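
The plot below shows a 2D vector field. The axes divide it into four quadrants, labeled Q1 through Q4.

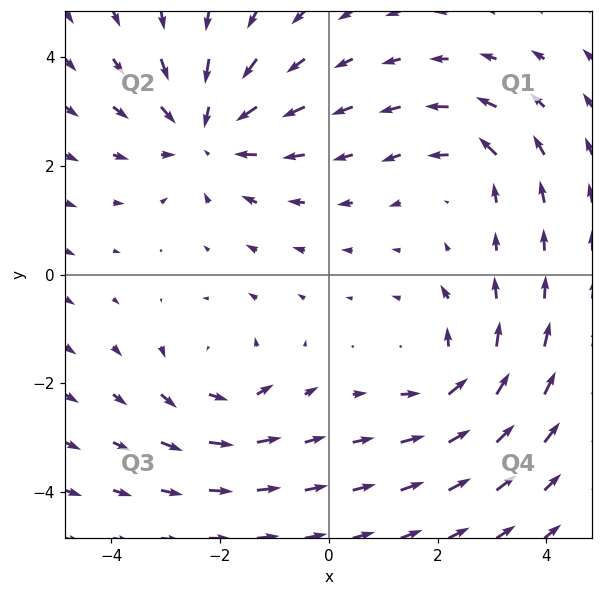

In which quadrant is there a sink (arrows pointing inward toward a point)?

The sink sits at approximately (-2.2, 2.6), which lies in quadrant Q2. The divergence there is about -4, negative as expected for a sink.

Q2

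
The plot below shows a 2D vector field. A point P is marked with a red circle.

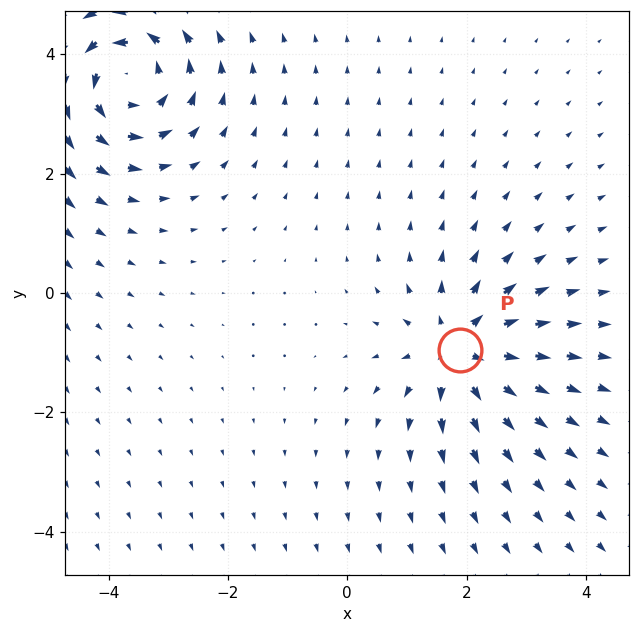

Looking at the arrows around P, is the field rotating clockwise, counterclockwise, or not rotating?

Near P at (1.9, -0.9) the arrows show no circulation. The curl there is ≈0.

not rotating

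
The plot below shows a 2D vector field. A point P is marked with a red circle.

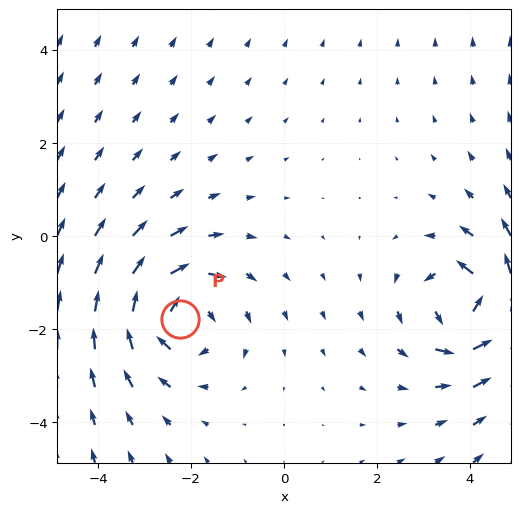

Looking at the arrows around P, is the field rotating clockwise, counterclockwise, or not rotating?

clockwise

Near P at (-2.2, -1.8) the arrows circulate clockwise. The curl (z-component) there is about -3; negative curl means clockwise rotation.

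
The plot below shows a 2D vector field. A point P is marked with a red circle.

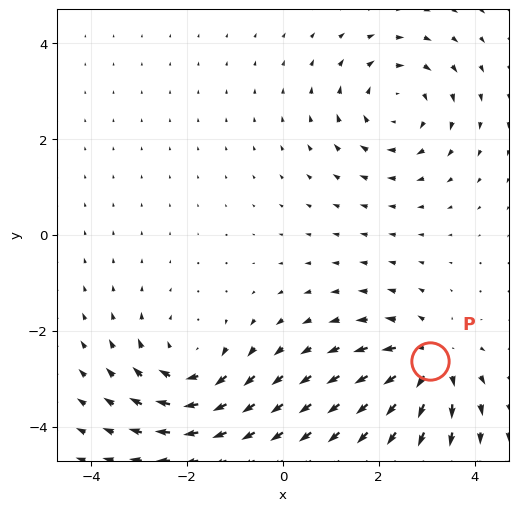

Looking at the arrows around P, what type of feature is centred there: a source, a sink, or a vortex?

At P (3.1, -2.6) the arrows spread outward. Divergence about +5, curl ≈0 — positive divergence with near-zero curl is a source.

source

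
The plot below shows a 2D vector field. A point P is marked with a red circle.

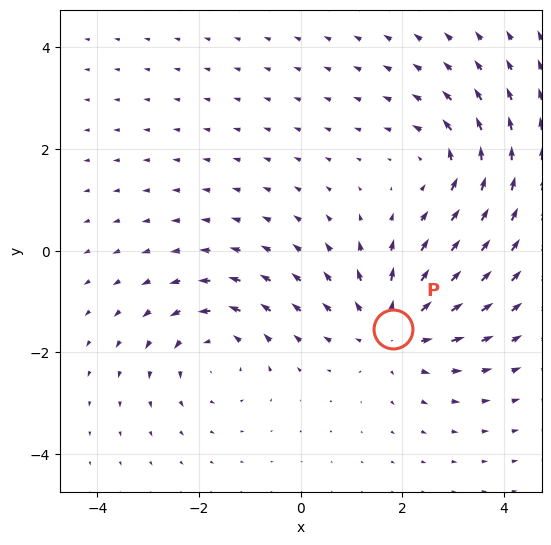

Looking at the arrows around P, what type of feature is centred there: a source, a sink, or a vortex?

source

At P (1.8, -1.5) the arrows spread outward. Divergence about +4, curl ≈0 — positive divergence with near-zero curl is a source.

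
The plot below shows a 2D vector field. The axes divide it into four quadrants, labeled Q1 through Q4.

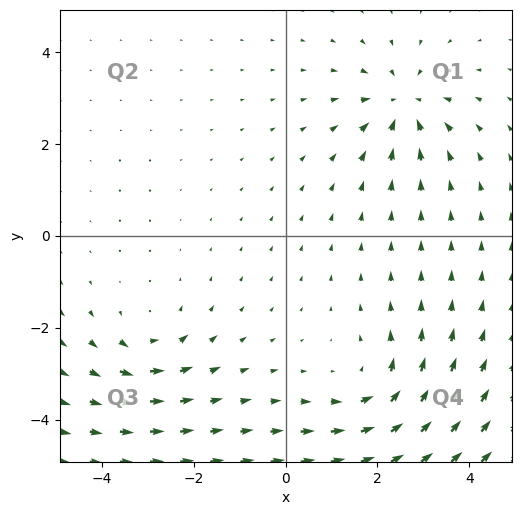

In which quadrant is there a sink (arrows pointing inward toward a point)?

The sink sits at approximately (2.6, 2.9), which lies in quadrant Q1. The divergence there is about -4, negative as expected for a sink.

Q1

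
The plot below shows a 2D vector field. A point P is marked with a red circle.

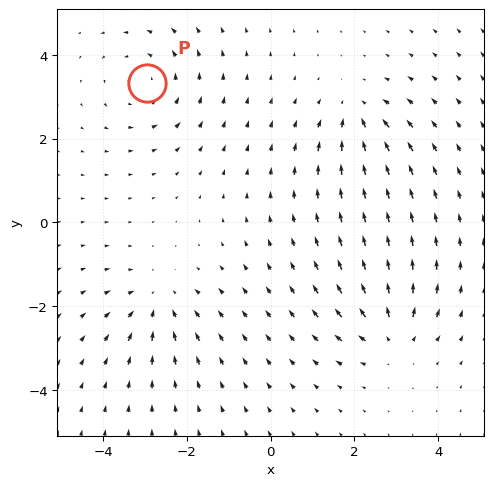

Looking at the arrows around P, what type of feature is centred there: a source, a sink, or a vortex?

vortex

At P (-2.9, 3.3) the arrows circulate counterclockwise. Divergence ≈0, curl about +3 — near-zero divergence with nonzero curl is a vortex.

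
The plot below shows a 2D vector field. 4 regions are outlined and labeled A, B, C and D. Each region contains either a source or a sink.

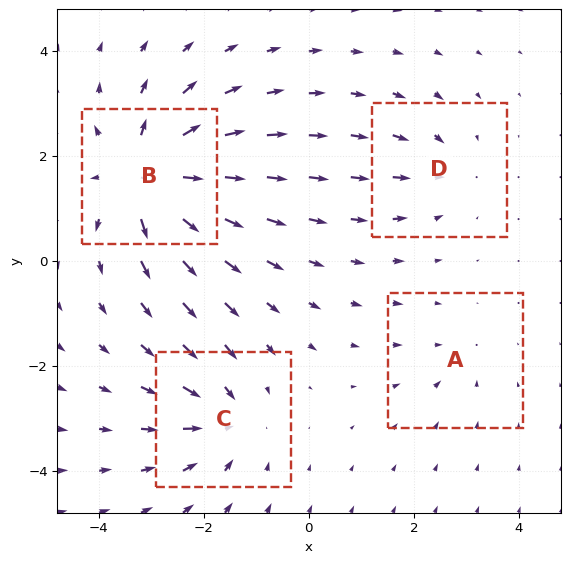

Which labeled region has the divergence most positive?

Divergence at each region's feature centre — A: about -2, B: about +8, C: about -5, D: about -3. Region B is most positive.

B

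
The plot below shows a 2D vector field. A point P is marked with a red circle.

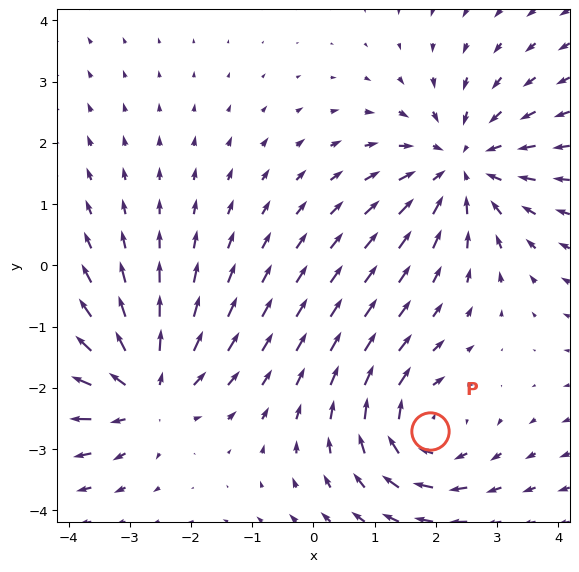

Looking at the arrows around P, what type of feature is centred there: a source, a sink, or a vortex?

vortex

At P (1.9, -2.7) the arrows circulate clockwise. Divergence ≈0, curl about -4 — near-zero divergence with nonzero curl is a vortex.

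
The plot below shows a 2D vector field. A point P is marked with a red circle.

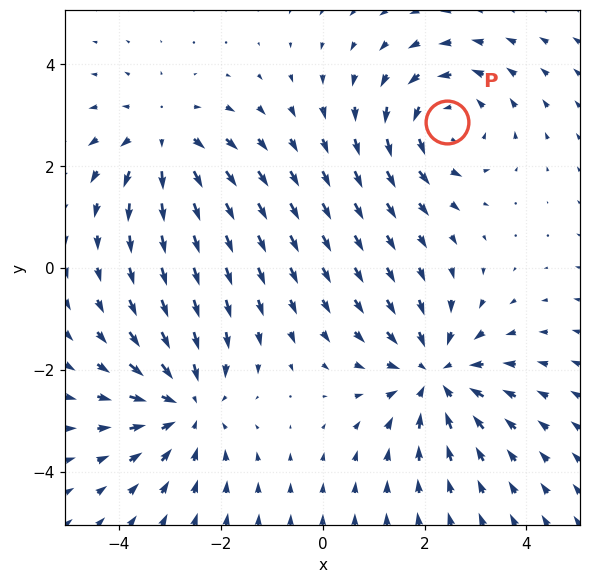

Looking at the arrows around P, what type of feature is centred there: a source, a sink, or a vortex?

vortex

At P (2.4, 2.9) the arrows circulate counterclockwise. Divergence ≈0, curl about +3 — near-zero divergence with nonzero curl is a vortex.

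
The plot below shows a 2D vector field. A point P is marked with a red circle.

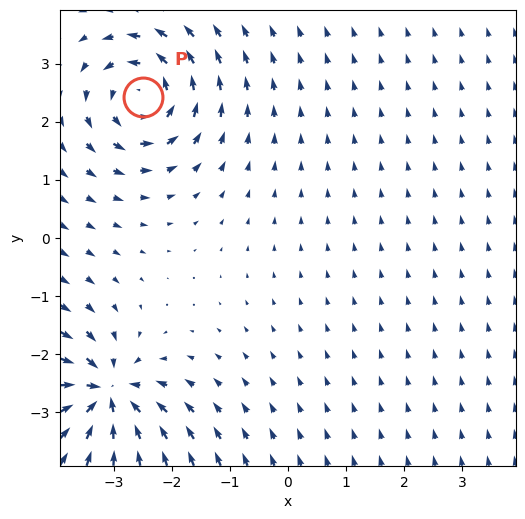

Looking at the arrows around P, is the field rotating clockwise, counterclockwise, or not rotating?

counterclockwise

Near P at (-2.5, 2.4) the arrows circulate counterclockwise. The curl (z-component) there is about +5; positive curl means counterclockwise rotation.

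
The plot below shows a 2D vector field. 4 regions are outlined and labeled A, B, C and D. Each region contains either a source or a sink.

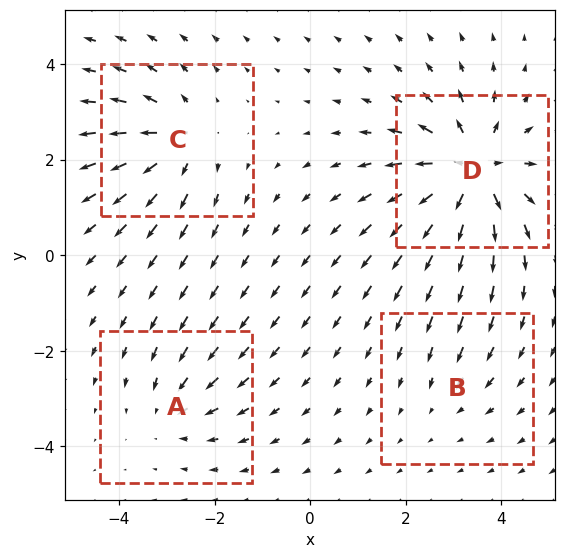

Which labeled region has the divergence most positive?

D

Divergence at each region's feature centre — A: about -3, B: about -2, C: about +5, D: about +8. Region D is most positive.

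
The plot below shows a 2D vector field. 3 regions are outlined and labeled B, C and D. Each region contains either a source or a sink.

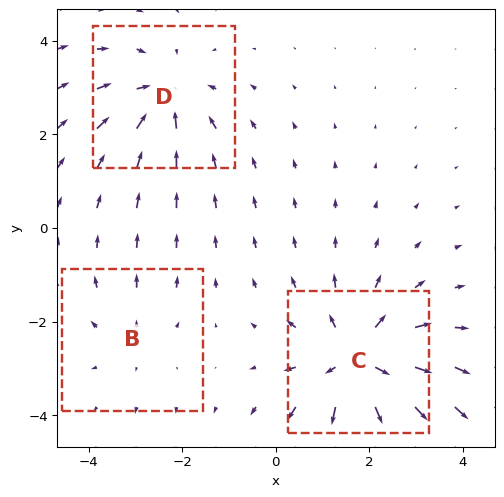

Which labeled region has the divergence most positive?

Divergence at each region's feature centre — B: about +2, C: about +5, D: about -3. Region C is most positive.

C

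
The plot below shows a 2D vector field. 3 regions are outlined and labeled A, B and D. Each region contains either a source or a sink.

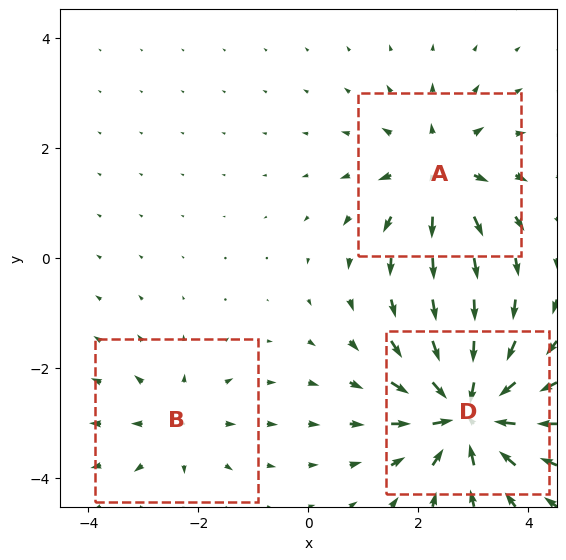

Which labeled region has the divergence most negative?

D

Divergence at each region's feature centre — A: about +4, B: about +2, D: about -6. Region D is most negative.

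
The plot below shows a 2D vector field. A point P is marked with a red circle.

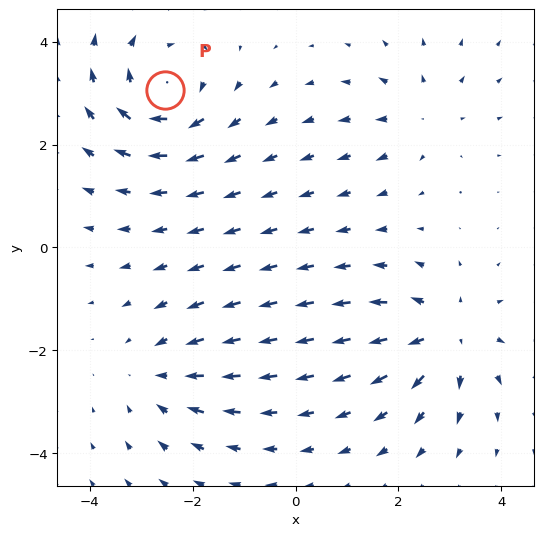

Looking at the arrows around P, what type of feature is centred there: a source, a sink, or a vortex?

At P (-2.5, 3.1) the arrows circulate clockwise. Divergence ≈0, curl about -5 — near-zero divergence with nonzero curl is a vortex.

vortex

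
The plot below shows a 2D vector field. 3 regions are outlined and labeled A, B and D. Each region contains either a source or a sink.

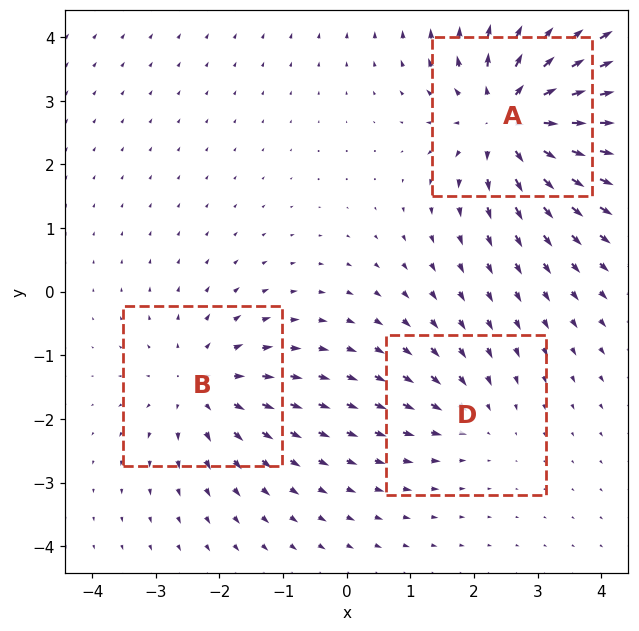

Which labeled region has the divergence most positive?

Divergence at each region's feature centre — A: about +5, B: about +3, D: about -2. Region A is most positive.

A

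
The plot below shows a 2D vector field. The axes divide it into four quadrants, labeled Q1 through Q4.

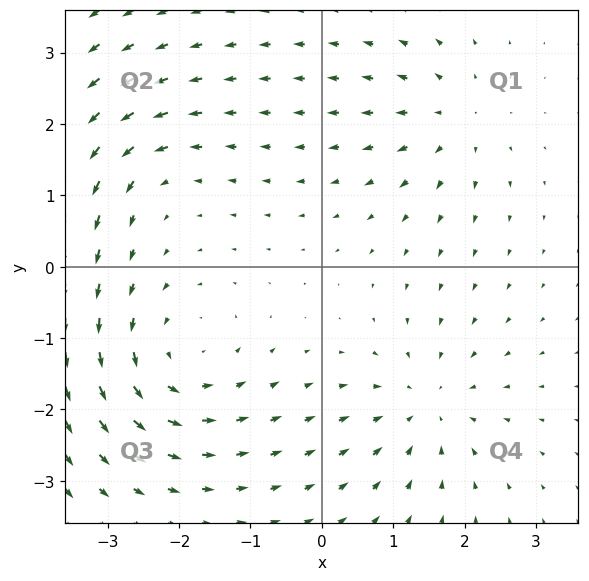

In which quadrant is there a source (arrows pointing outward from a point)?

Q1

The source sits at approximately (1.9, 2.1), which lies in quadrant Q1. The divergence there is about +4, positive as expected for a source.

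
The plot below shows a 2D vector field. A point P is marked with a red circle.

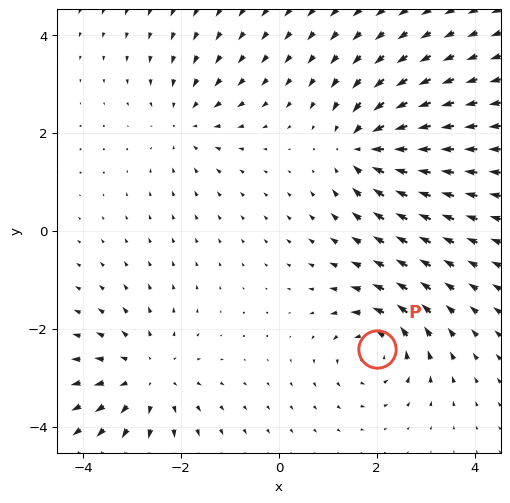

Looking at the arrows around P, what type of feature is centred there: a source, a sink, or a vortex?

At P (2.0, -2.4) the arrows circulate counterclockwise. Divergence ≈0, curl about +4 — near-zero divergence with nonzero curl is a vortex.

vortex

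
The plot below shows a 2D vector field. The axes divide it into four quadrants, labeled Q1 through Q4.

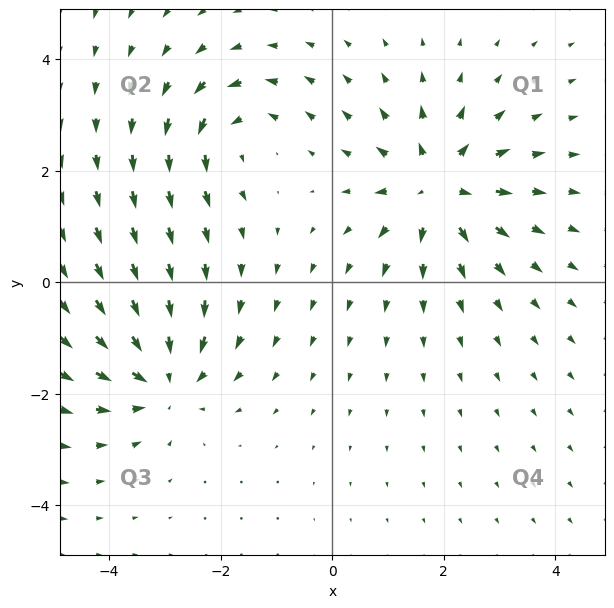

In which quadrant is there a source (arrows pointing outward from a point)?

The source sits at approximately (1.9, 1.7), which lies in quadrant Q1. The divergence there is about +5, positive as expected for a source.

Q1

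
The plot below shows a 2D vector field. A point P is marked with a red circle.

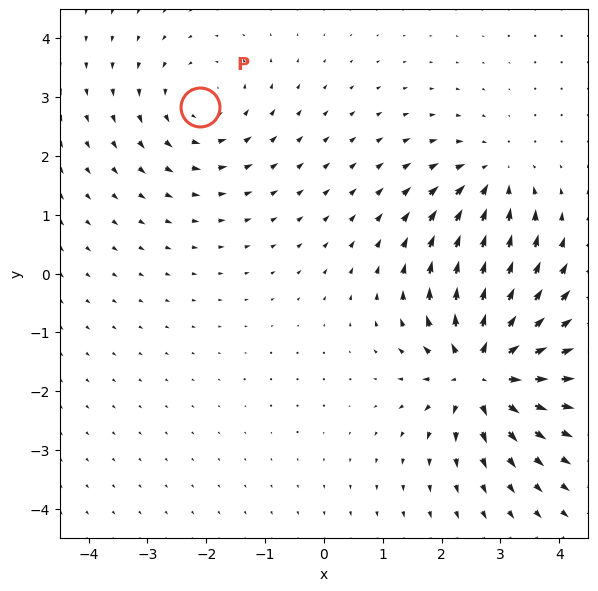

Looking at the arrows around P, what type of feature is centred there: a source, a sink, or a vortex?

At P (-2.1, 2.8) the arrows circulate counterclockwise. Divergence ≈0, curl about +3 — near-zero divergence with nonzero curl is a vortex.

vortex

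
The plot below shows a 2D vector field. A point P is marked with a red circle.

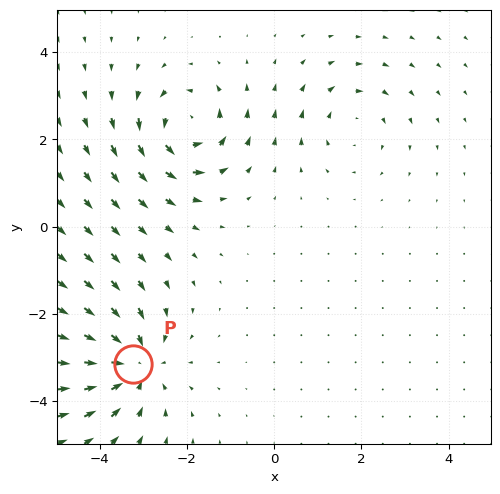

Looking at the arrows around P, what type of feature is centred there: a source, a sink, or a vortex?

sink

At P (-3.2, -3.2) the arrows converge inward. Divergence about -4, curl ≈0 — negative divergence with near-zero curl is a sink.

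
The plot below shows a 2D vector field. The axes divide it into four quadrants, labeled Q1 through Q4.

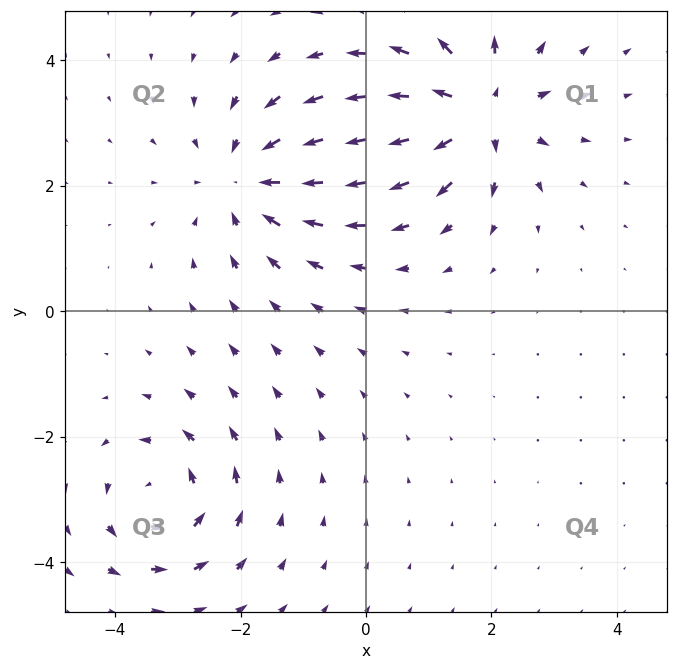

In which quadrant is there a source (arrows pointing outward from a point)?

Q1

The source sits at approximately (1.8, 3.2), which lies in quadrant Q1. The divergence there is about +6, positive as expected for a source.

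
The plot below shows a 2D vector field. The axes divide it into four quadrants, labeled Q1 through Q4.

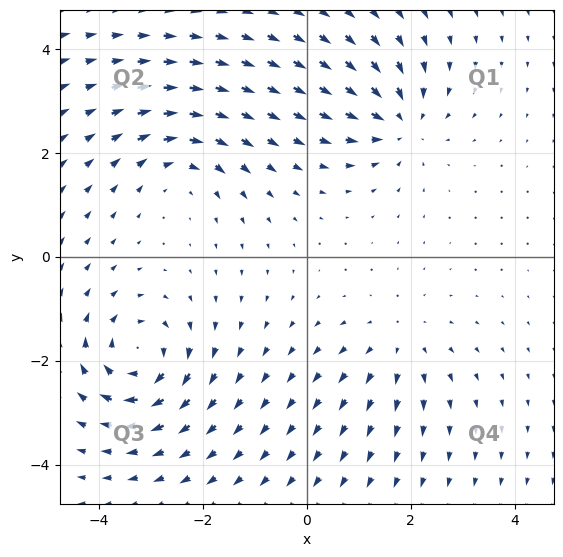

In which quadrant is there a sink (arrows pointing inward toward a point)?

Q1

The sink sits at approximately (1.8, 2.6), which lies in quadrant Q1. The divergence there is about -4, negative as expected for a sink.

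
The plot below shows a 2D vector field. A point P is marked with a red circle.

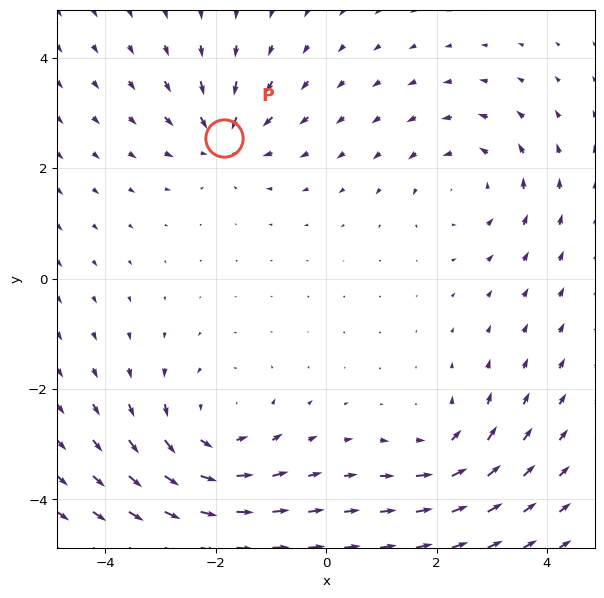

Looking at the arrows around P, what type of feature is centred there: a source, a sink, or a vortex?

At P (-1.9, 2.5) the arrows converge inward. Divergence about -5, curl ≈0 — negative divergence with near-zero curl is a sink.

sink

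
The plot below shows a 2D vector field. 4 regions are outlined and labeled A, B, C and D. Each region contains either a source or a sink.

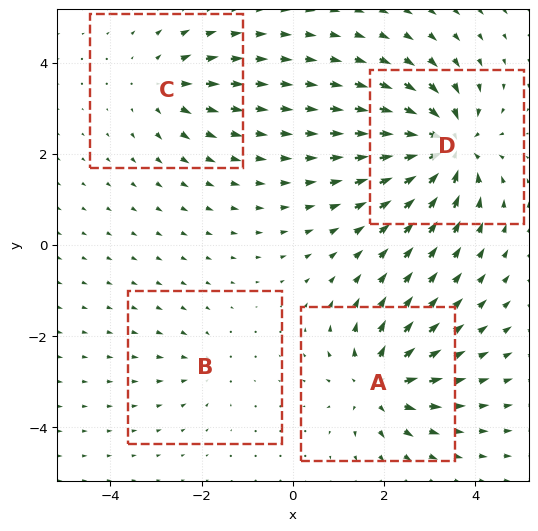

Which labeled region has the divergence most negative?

D

Divergence at each region's feature centre — A: about +6, B: about -2, C: about +4, D: about -8. Region D is most negative.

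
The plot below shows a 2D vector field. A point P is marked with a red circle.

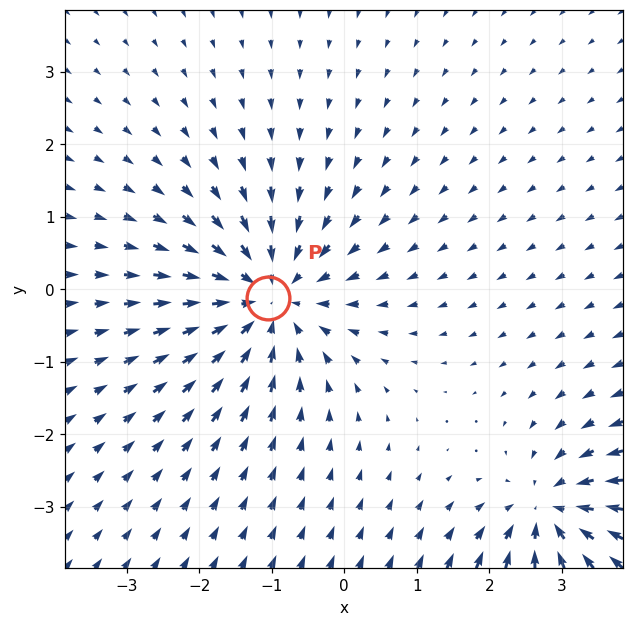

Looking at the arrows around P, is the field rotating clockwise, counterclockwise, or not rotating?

not rotating

Near P at (-1.0, -0.1) the arrows show no circulation. The curl there is ≈0.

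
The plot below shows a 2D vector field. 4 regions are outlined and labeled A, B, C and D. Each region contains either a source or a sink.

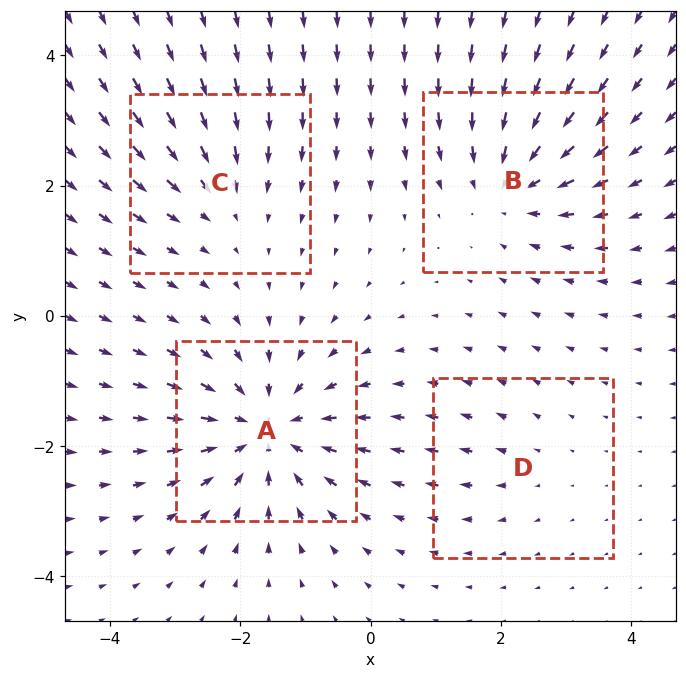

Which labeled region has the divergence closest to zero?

D

Divergence at each region's feature centre — A: about -6, B: about -5, C: about -3, D: about +2. Region D is closest to zero.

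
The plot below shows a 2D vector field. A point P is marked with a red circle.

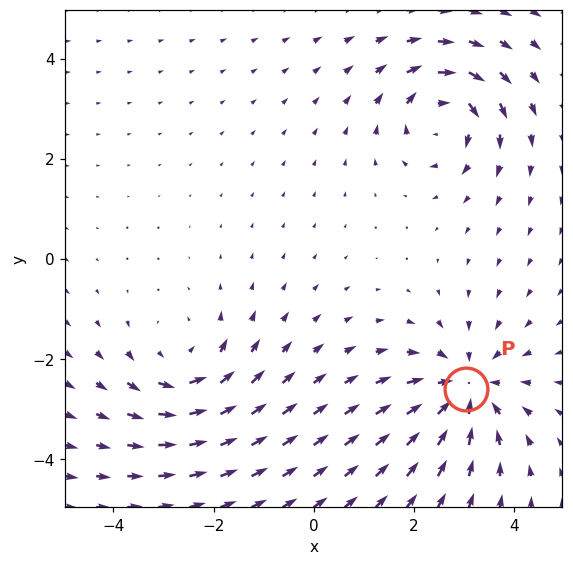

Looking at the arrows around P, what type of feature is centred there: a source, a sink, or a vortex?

sink

At P (3.0, -2.6) the arrows converge inward. Divergence about -5, curl ≈0 — negative divergence with near-zero curl is a sink.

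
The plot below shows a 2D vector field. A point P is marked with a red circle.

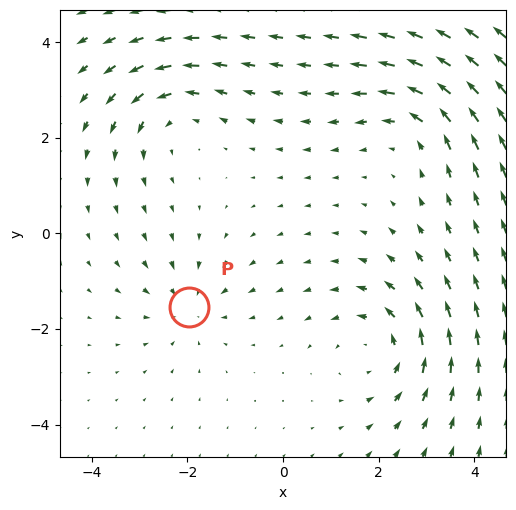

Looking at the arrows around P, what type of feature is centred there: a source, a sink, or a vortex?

sink

At P (-2.0, -1.5) the arrows converge inward. Divergence about -3, curl ≈0 — negative divergence with near-zero curl is a sink.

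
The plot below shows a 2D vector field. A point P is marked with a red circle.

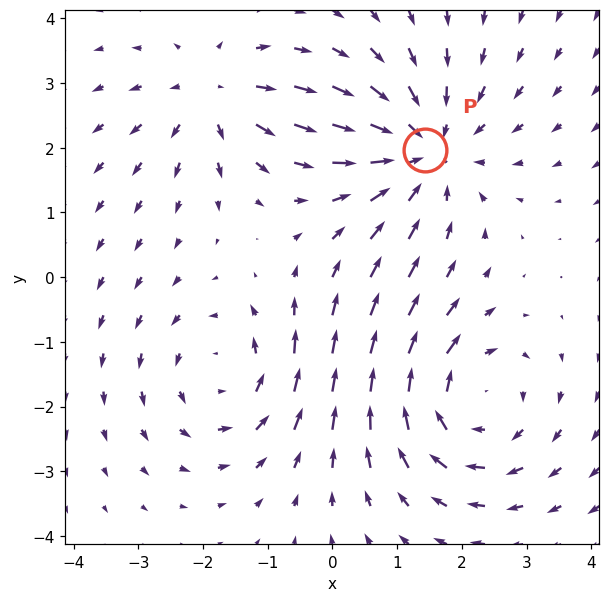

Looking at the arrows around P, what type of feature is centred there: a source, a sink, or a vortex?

At P (1.4, 2.0) the arrows converge inward. Divergence about -4, curl ≈0 — negative divergence with near-zero curl is a sink.

sink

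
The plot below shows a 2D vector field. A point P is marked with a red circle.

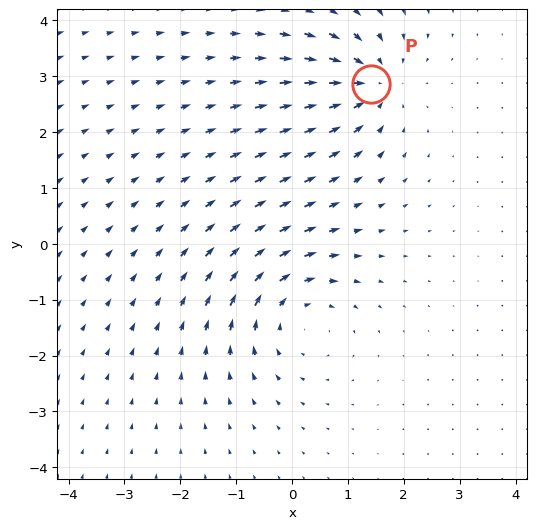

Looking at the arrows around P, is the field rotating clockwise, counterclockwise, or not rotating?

Near P at (1.4, 2.9) the arrows show no circulation. The curl there is ≈0.

not rotating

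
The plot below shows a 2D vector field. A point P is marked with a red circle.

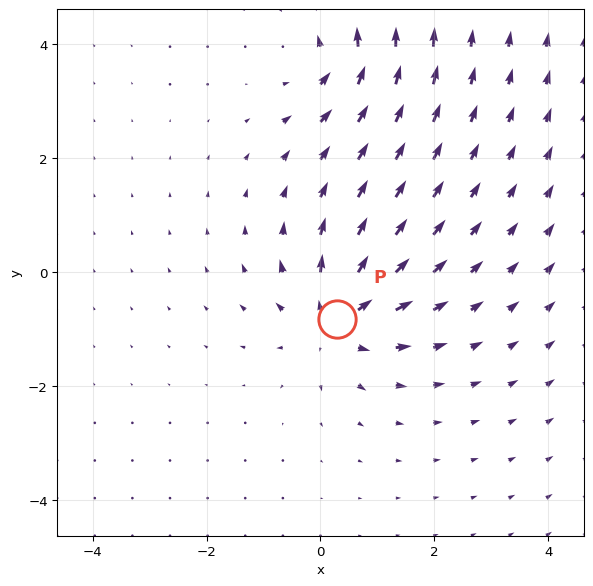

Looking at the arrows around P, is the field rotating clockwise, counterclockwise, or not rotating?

not rotating

Near P at (0.3, -0.8) the arrows show no circulation. The curl there is ≈0.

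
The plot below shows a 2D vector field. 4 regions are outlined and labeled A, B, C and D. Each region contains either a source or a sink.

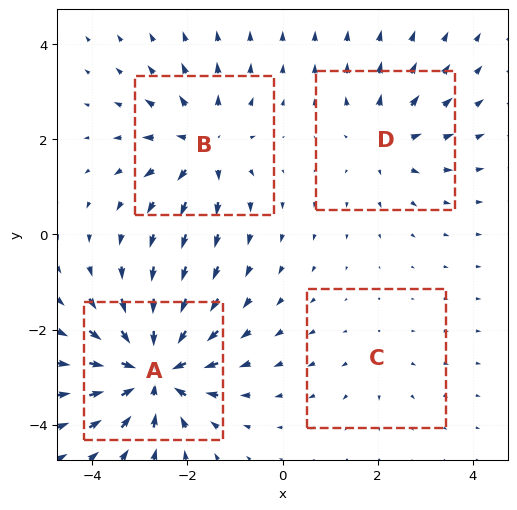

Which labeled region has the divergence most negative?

Divergence at each region's feature centre — A: about -8, B: about +5, C: about +2, D: about +4. Region A is most negative.

A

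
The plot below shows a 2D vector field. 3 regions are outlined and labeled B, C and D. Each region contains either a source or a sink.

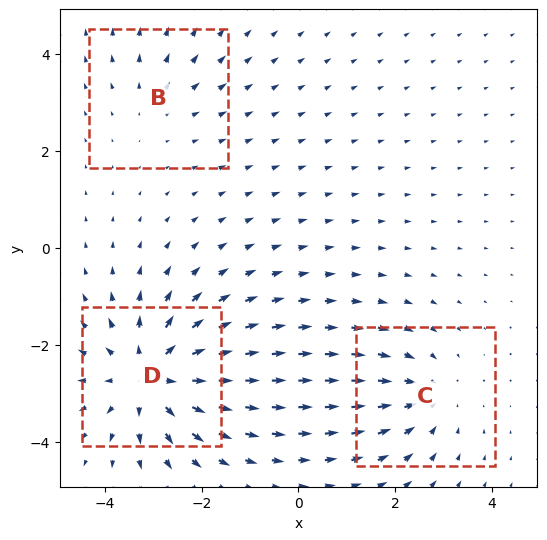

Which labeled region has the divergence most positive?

D

Divergence at each region's feature centre — B: about +2, C: about -3, D: about +4. Region D is most positive.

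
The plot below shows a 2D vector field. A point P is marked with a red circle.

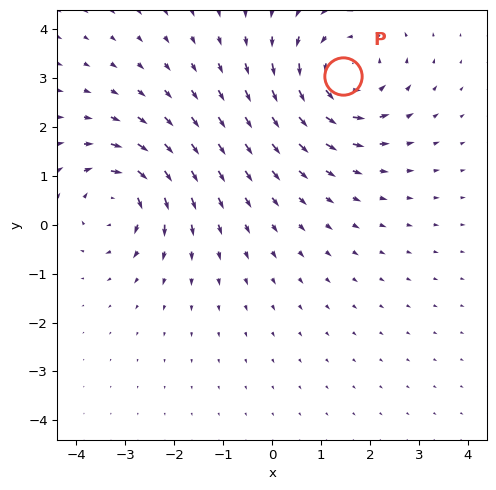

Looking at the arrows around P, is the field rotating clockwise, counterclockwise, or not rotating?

Near P at (1.5, 3.0) the arrows circulate counterclockwise. The curl (z-component) there is about +5; positive curl means counterclockwise rotation.

counterclockwise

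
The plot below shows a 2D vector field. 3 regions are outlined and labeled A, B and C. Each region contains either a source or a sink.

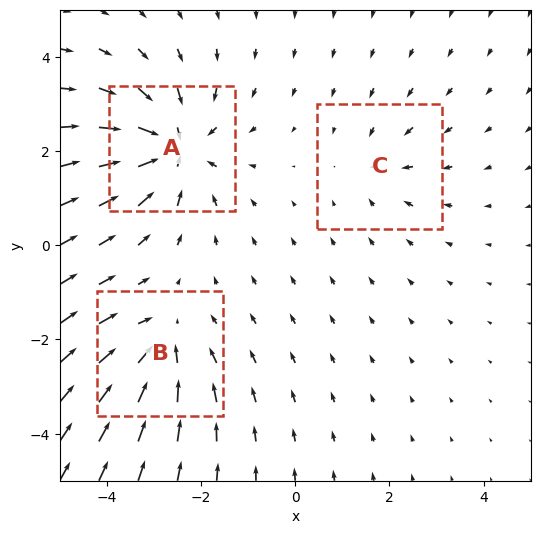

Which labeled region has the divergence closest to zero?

C

Divergence at each region's feature centre — A: about -4, B: about -3, C: about -2. Region C is closest to zero.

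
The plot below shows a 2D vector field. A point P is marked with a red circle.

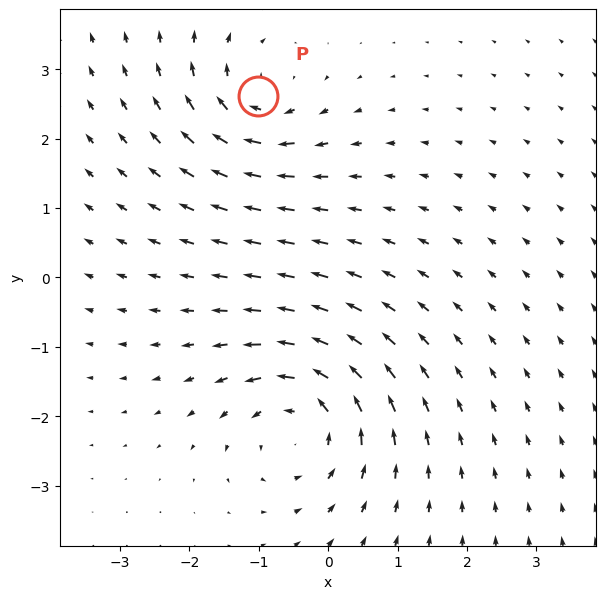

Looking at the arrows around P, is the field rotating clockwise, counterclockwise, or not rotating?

Near P at (-1.0, 2.6) the arrows circulate clockwise. The curl (z-component) there is about -4; negative curl means clockwise rotation.

clockwise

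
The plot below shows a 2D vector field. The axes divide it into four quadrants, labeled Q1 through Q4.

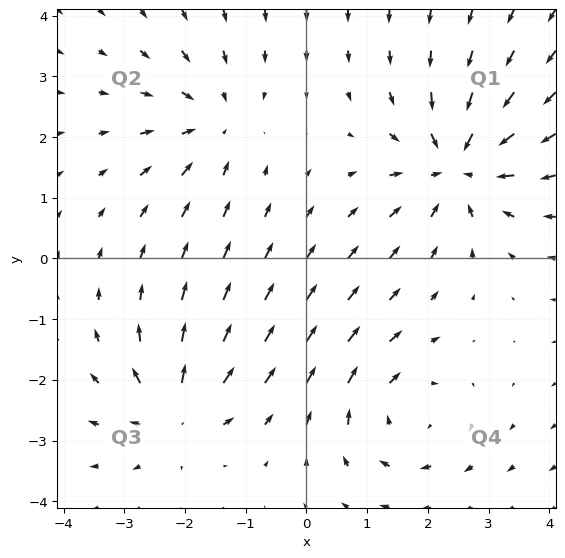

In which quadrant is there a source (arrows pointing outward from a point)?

Q3

The source sits at approximately (-2.2, -2.5), which lies in quadrant Q3. The divergence there is about +4, positive as expected for a source.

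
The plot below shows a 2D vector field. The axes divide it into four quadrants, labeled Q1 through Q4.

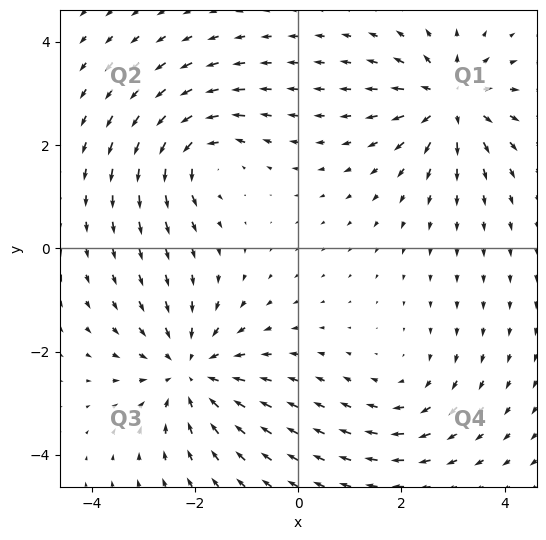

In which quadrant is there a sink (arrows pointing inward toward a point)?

Q3

The sink sits at approximately (-2.1, -2.4), which lies in quadrant Q3. The divergence there is about -4, negative as expected for a sink.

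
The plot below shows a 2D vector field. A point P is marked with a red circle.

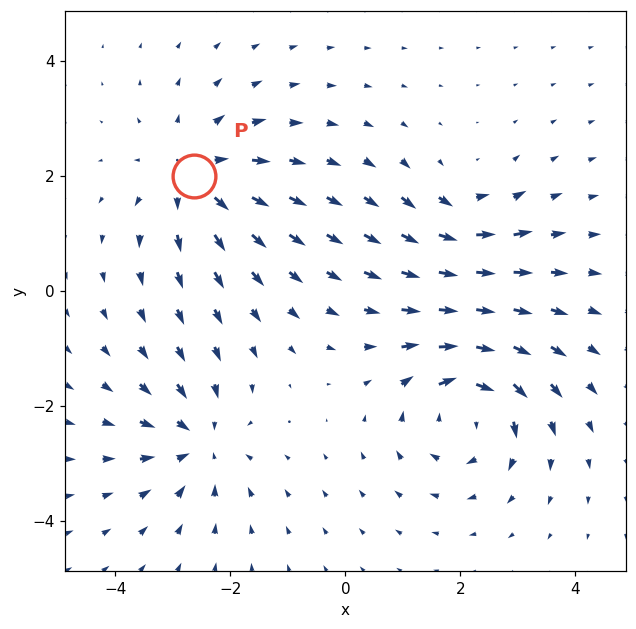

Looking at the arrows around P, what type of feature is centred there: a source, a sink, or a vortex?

source

At P (-2.6, 2.0) the arrows spread outward. Divergence about +4, curl ≈0 — positive divergence with near-zero curl is a source.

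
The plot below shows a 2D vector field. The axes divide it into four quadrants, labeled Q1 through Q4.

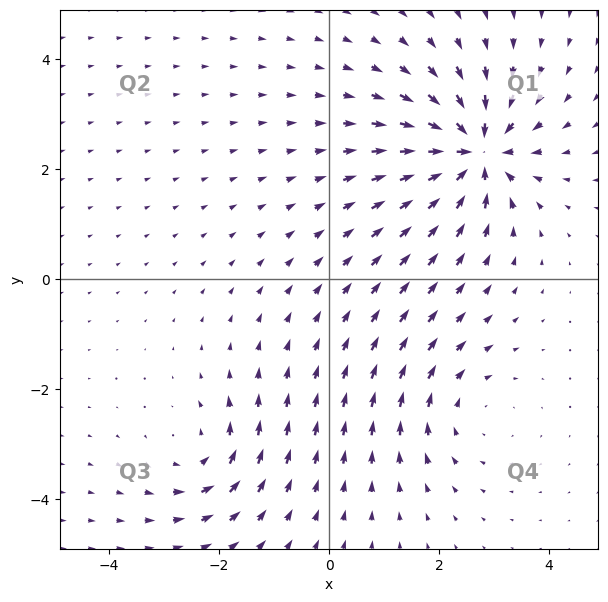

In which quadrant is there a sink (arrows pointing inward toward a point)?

The sink sits at approximately (2.6, 2.3), which lies in quadrant Q1. The divergence there is about -6, negative as expected for a sink.

Q1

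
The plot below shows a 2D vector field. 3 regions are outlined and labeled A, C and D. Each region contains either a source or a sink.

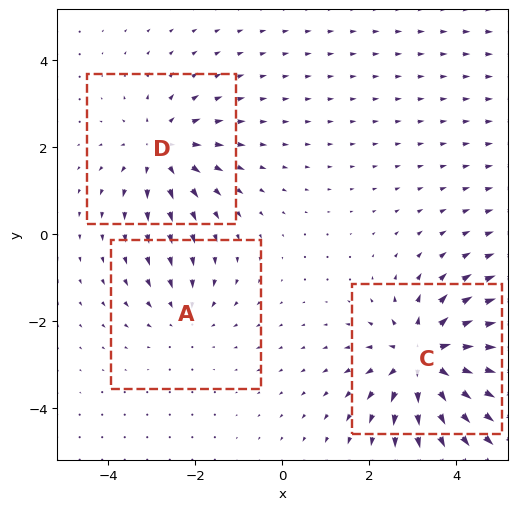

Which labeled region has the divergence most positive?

Divergence at each region's feature centre — A: about -2, C: about +5, D: about +3. Region C is most positive.

C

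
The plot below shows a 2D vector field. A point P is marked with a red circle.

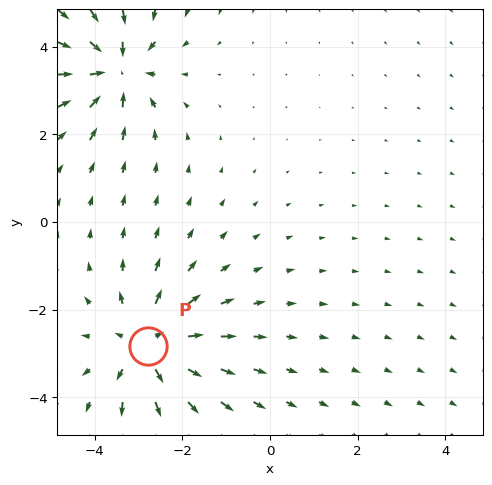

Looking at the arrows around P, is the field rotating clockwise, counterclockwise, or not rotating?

Near P at (-2.8, -2.8) the arrows show no circulation. The curl there is ≈0.

not rotating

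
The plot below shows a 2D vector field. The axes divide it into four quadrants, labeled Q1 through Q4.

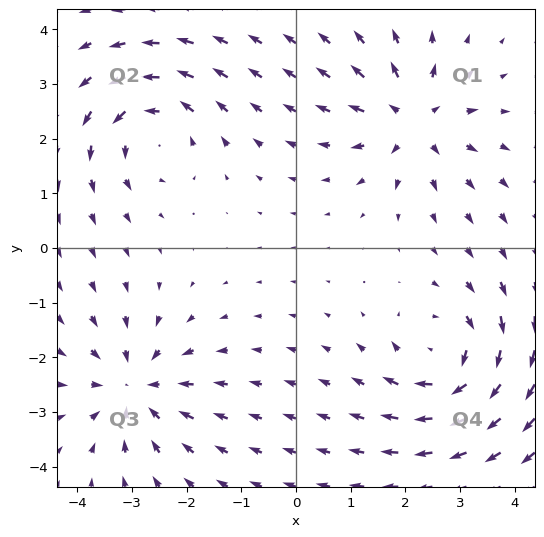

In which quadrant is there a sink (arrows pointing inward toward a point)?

Q3

The sink sits at approximately (-2.9, -2.6), which lies in quadrant Q3. The divergence there is about -5, negative as expected for a sink.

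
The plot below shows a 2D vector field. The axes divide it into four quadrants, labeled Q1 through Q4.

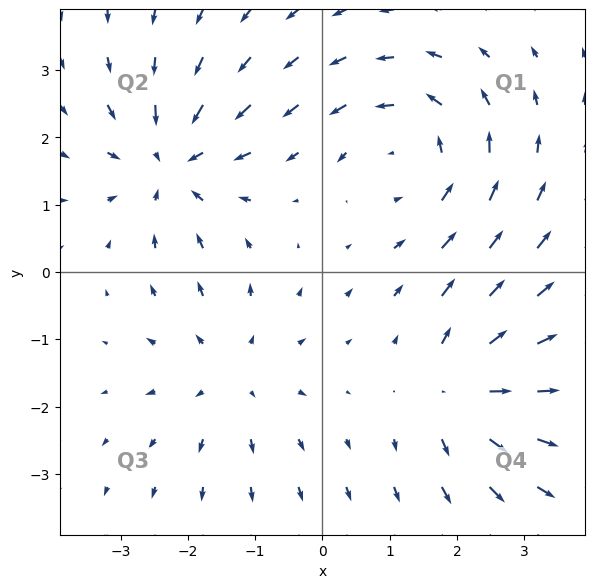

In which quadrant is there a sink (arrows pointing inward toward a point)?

The sink sits at approximately (-2.2, 1.6), which lies in quadrant Q2. The divergence there is about -4, negative as expected for a sink.

Q2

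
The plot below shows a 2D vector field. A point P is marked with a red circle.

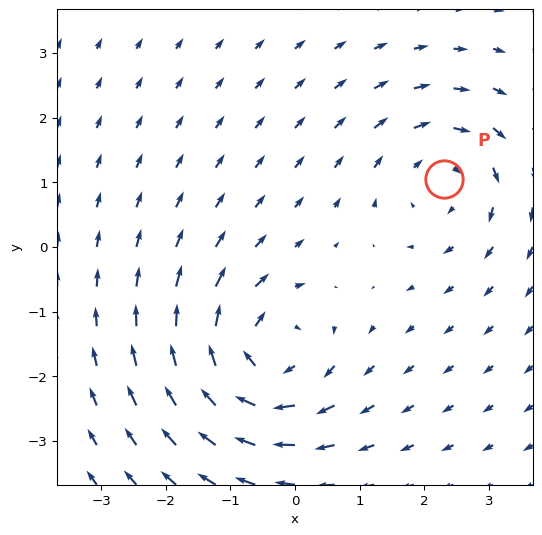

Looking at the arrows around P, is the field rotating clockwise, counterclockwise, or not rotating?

Near P at (2.3, 1.1) the arrows circulate clockwise. The curl (z-component) there is about -4; negative curl means clockwise rotation.

clockwise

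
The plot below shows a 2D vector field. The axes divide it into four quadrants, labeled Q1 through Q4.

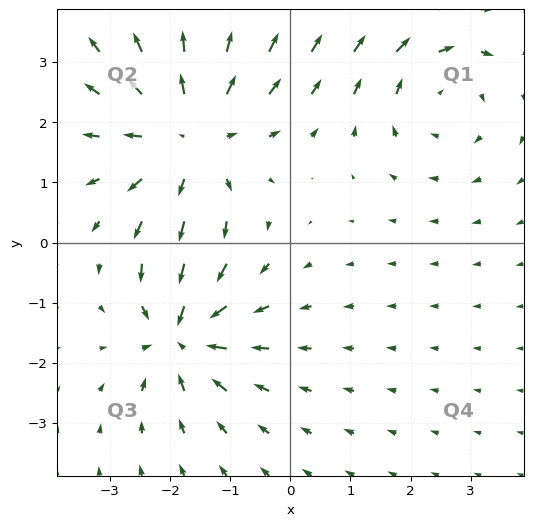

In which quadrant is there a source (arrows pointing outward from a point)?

Q2

The source sits at approximately (-1.7, 1.8), which lies in quadrant Q2. The divergence there is about +4, positive as expected for a source.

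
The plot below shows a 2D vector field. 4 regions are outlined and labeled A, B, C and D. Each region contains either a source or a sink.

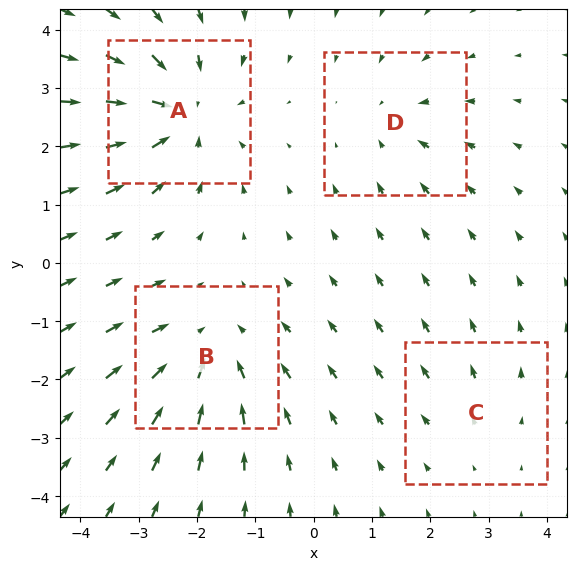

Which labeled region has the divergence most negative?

A

Divergence at each region's feature centre — A: about -6, B: about -5, C: about +2, D: about -3. Region A is most negative.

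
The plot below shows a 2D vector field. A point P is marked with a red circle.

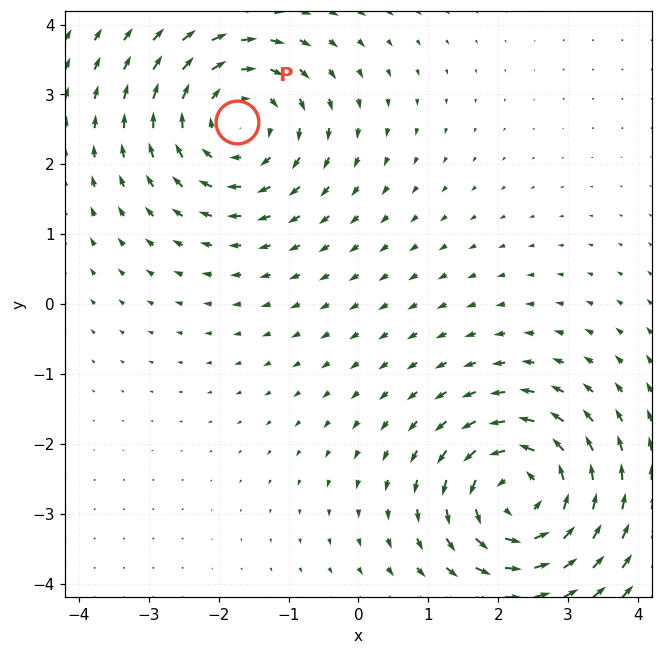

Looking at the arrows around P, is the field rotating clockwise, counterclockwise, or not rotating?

clockwise

Near P at (-1.7, 2.6) the arrows circulate clockwise. The curl (z-component) there is about -4; negative curl means clockwise rotation.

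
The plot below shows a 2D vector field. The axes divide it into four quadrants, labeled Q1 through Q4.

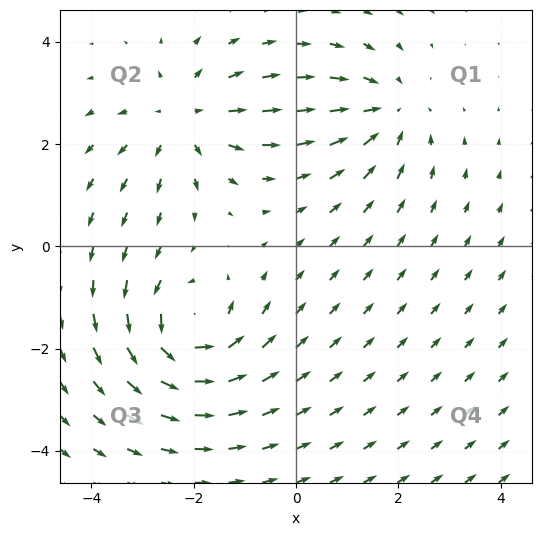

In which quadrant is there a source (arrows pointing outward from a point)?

The source sits at approximately (-2.2, 2.5), which lies in quadrant Q2. The divergence there is about +4, positive as expected for a source.

Q2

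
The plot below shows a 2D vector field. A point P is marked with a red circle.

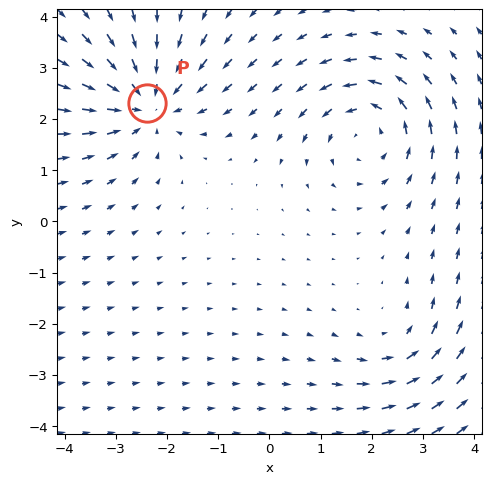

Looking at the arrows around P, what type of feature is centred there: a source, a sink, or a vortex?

At P (-2.4, 2.3) the arrows converge inward. Divergence about -5, curl ≈0 — negative divergence with near-zero curl is a sink.

sink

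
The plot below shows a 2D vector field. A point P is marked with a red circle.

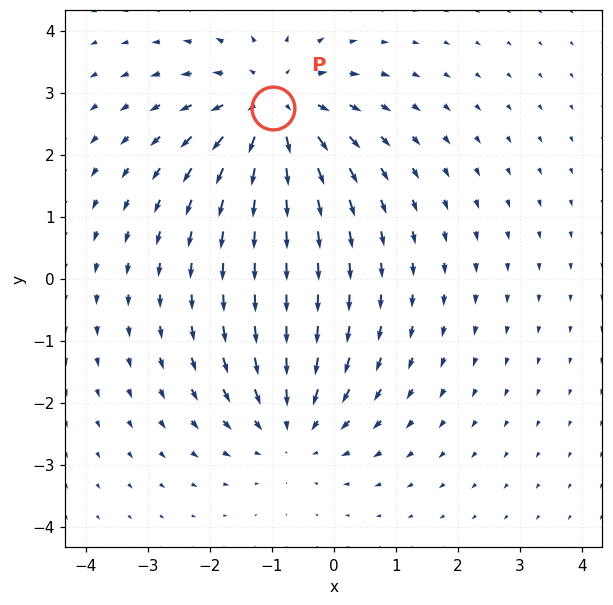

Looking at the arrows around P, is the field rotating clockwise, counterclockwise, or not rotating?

Near P at (-1.0, 2.8) the arrows show no circulation. The curl there is ≈0.

not rotating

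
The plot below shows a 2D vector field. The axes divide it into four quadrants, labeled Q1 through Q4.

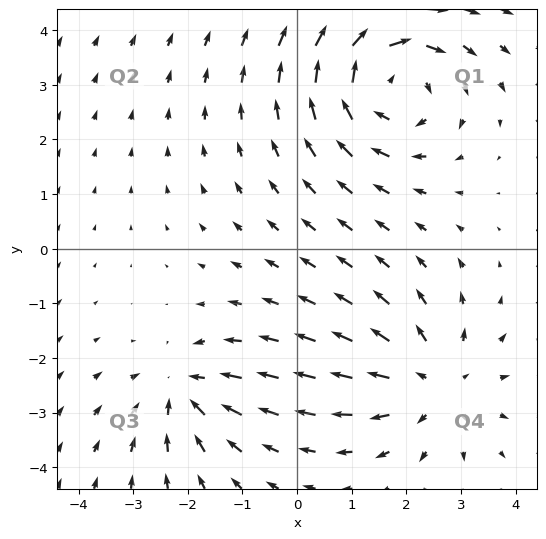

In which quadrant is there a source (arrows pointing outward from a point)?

Q4

The source sits at approximately (2.5, -2.5), which lies in quadrant Q4. The divergence there is about +3, positive as expected for a source.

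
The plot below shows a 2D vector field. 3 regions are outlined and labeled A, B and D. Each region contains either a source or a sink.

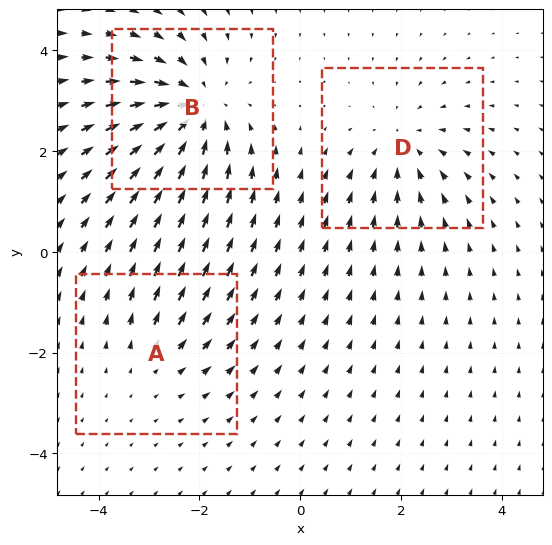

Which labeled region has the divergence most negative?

Divergence at each region's feature centre — A: about +2, B: about -4, D: about -3. Region B is most negative.

B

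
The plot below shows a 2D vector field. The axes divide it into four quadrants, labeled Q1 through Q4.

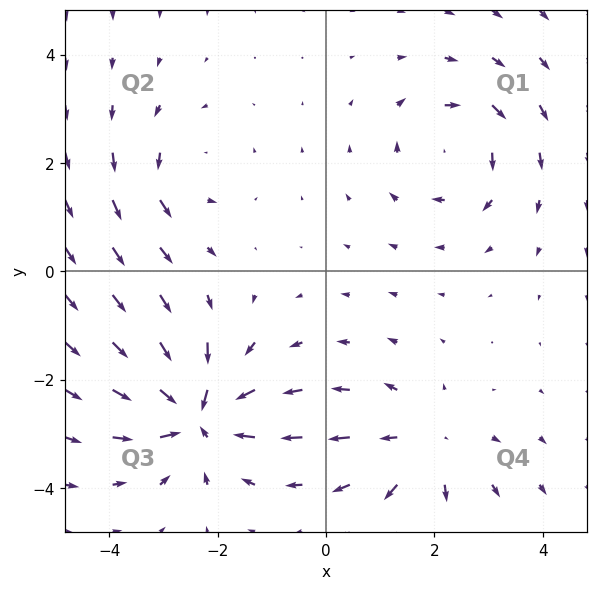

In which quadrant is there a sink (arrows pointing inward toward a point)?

Q3

The sink sits at approximately (-2.4, -2.7), which lies in quadrant Q3. The divergence there is about -6, negative as expected for a sink.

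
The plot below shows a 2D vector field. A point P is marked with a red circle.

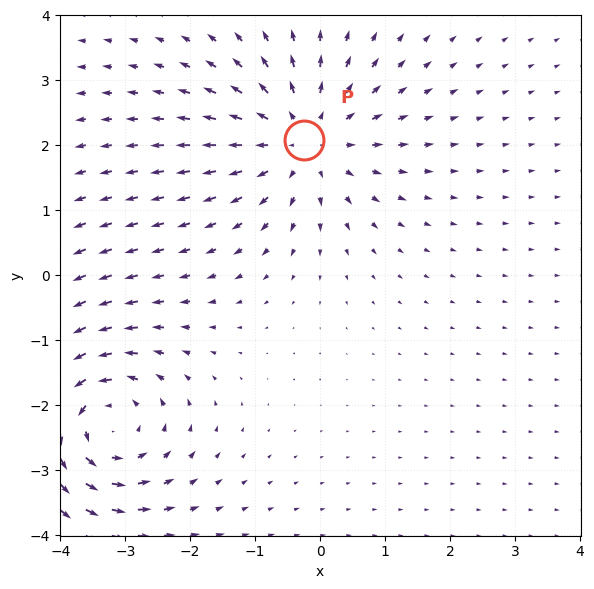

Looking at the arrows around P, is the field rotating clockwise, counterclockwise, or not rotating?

not rotating

Near P at (-0.3, 2.1) the arrows show no circulation. The curl there is ≈0.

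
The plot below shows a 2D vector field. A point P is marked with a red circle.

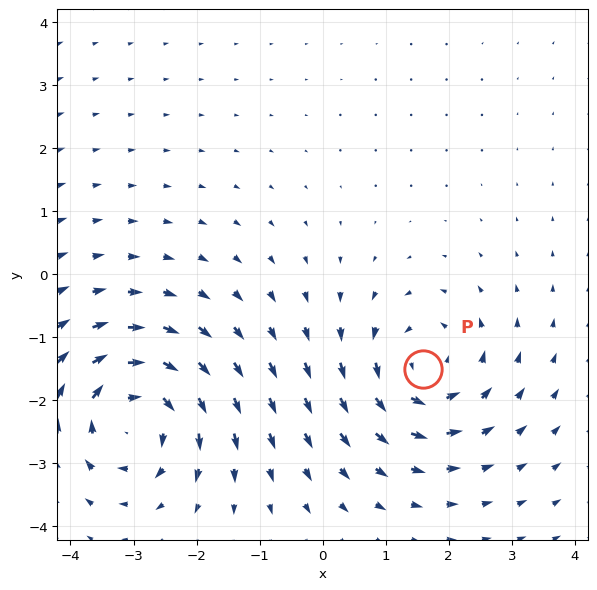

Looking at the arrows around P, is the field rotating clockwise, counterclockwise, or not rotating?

counterclockwise

Near P at (1.6, -1.5) the arrows circulate counterclockwise. The curl (z-component) there is about +3; positive curl means counterclockwise rotation.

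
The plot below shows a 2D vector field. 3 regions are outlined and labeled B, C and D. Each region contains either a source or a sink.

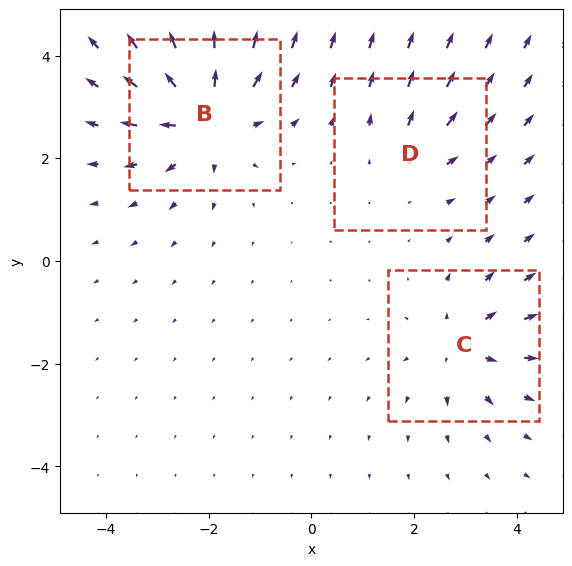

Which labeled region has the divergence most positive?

Divergence at each region's feature centre — B: about +5, C: about +3, D: about +2. Region B is most positive.

B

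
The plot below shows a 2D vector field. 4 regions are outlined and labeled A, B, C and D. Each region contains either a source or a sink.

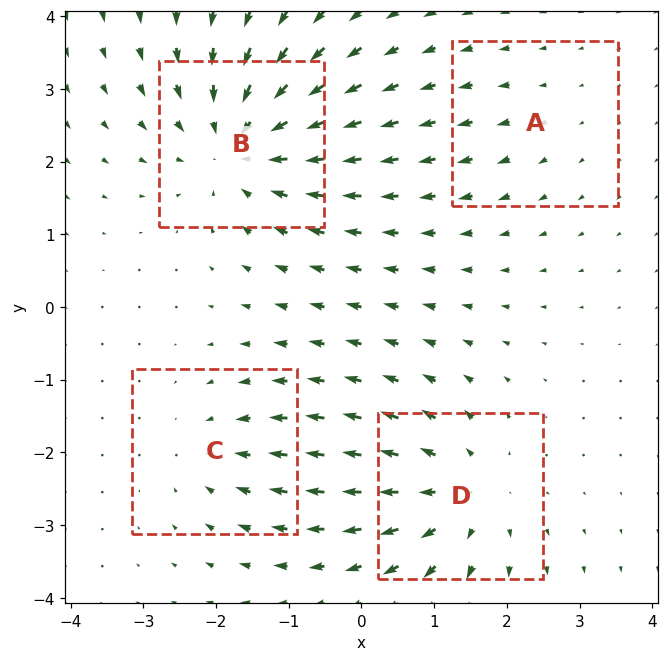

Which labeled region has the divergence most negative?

Divergence at each region's feature centre — A: about +2, B: about -6, C: about -3, D: about +5. Region B is most negative.

B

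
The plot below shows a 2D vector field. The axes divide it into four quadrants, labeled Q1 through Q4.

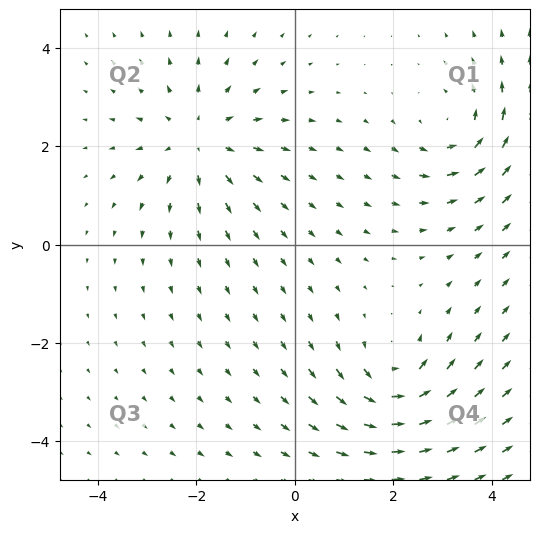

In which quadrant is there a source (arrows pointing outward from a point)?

The source sits at approximately (-2.0, 2.1), which lies in quadrant Q2. The divergence there is about +3, positive as expected for a source.

Q2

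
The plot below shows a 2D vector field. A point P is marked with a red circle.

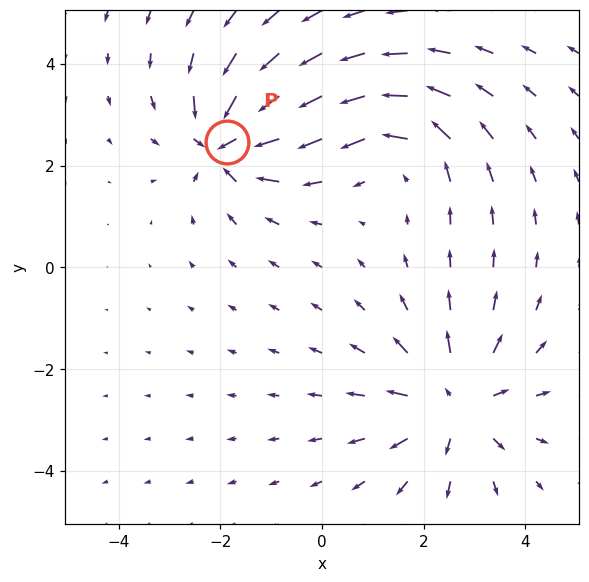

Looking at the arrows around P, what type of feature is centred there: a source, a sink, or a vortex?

sink

At P (-1.9, 2.5) the arrows converge inward. Divergence about -5, curl ≈0 — negative divergence with near-zero curl is a sink.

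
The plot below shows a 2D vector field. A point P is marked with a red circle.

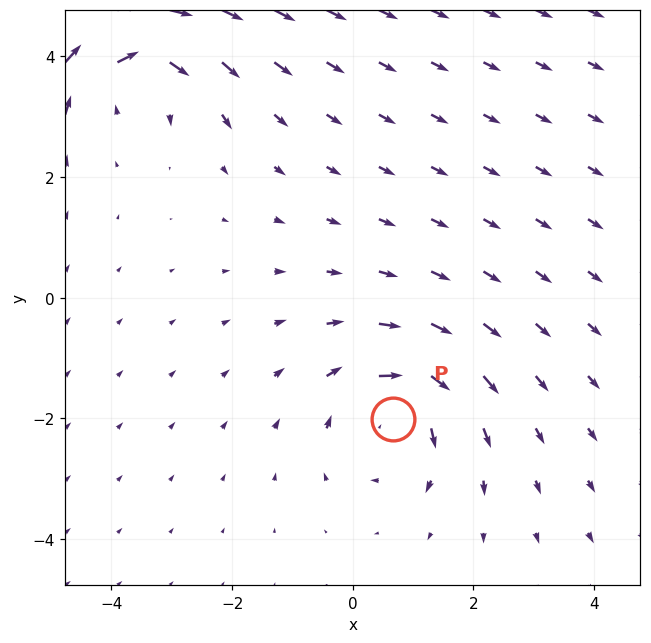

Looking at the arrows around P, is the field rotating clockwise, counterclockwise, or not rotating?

Near P at (0.7, -2.0) the arrows circulate clockwise. The curl (z-component) there is about -4; negative curl means clockwise rotation.

clockwise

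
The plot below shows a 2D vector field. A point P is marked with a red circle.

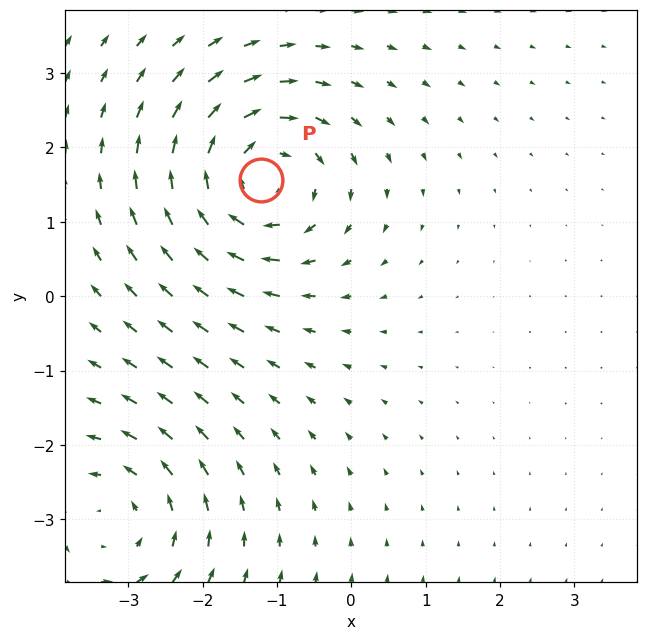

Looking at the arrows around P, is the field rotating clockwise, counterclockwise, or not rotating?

Near P at (-1.2, 1.6) the arrows circulate clockwise. The curl (z-component) there is about -5; negative curl means clockwise rotation.

clockwise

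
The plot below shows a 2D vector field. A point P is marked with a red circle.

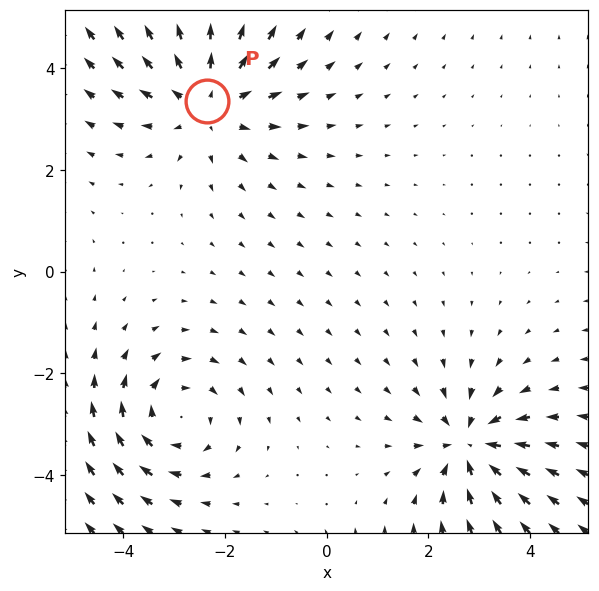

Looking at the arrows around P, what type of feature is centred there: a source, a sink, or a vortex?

source

At P (-2.4, 3.4) the arrows spread outward. Divergence about +3, curl ≈0 — positive divergence with near-zero curl is a source.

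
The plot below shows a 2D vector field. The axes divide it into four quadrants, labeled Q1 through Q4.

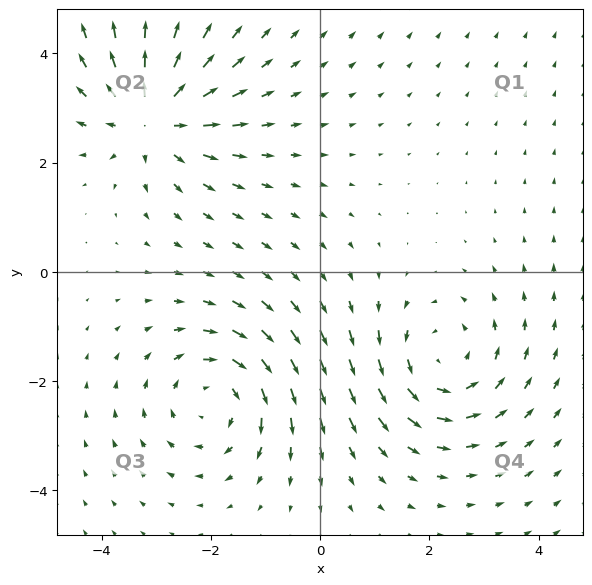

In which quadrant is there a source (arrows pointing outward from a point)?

Q2

The source sits at approximately (-3.1, 2.8), which lies in quadrant Q2. The divergence there is about +5, positive as expected for a source.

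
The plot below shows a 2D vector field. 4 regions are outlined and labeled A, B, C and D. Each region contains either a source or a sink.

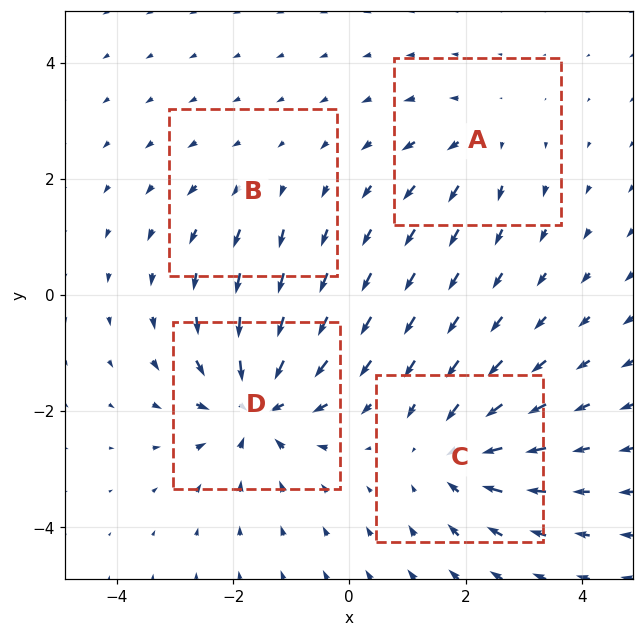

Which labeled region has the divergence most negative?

Divergence at each region's feature centre — A: about +4, B: about +2, C: about -5, D: about -7. Region D is most negative.

D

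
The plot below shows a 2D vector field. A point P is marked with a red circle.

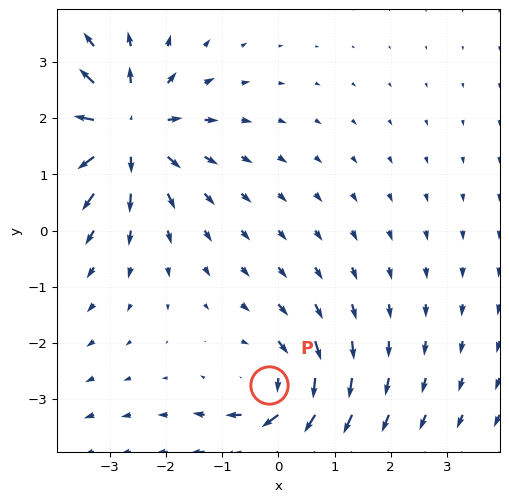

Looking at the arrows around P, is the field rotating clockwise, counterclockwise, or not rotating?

clockwise

Near P at (-0.2, -2.7) the arrows circulate clockwise. The curl (z-component) there is about -4; negative curl means clockwise rotation.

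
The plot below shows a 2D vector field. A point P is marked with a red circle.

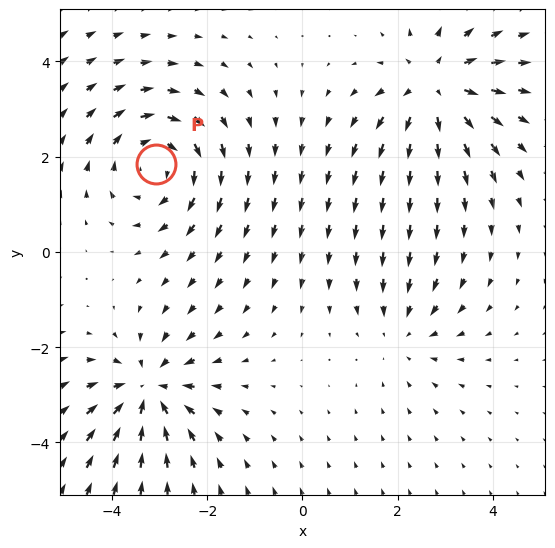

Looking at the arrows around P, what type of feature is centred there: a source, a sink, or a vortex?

vortex

At P (-3.1, 1.8) the arrows circulate clockwise. Divergence ≈0, curl about -4 — near-zero divergence with nonzero curl is a vortex.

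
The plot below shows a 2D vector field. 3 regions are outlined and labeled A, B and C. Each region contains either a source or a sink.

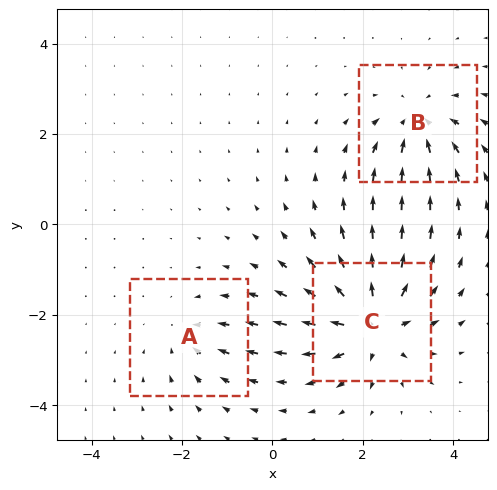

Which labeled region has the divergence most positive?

C

Divergence at each region's feature centre — A: about -2, B: about -4, C: about +5. Region C is most positive.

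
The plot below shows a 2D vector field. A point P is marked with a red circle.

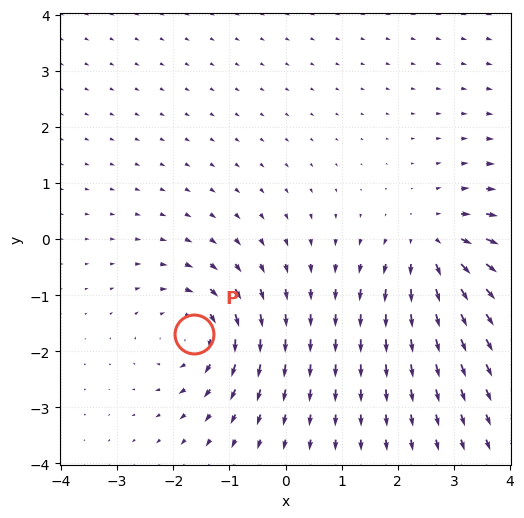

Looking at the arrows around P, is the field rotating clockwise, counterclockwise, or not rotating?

Near P at (-1.6, -1.7) the arrows circulate clockwise. The curl (z-component) there is about -3; negative curl means clockwise rotation.

clockwise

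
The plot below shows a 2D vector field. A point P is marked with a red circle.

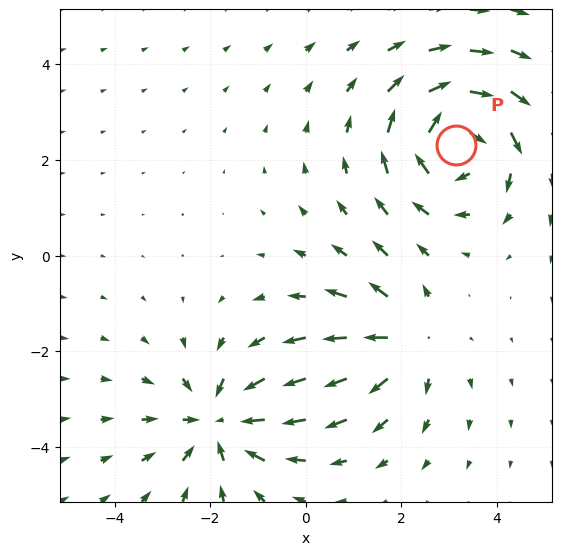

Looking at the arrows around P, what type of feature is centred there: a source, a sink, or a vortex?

At P (3.1, 2.3) the arrows circulate clockwise. Divergence ≈0, curl about -5 — near-zero divergence with nonzero curl is a vortex.

vortex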